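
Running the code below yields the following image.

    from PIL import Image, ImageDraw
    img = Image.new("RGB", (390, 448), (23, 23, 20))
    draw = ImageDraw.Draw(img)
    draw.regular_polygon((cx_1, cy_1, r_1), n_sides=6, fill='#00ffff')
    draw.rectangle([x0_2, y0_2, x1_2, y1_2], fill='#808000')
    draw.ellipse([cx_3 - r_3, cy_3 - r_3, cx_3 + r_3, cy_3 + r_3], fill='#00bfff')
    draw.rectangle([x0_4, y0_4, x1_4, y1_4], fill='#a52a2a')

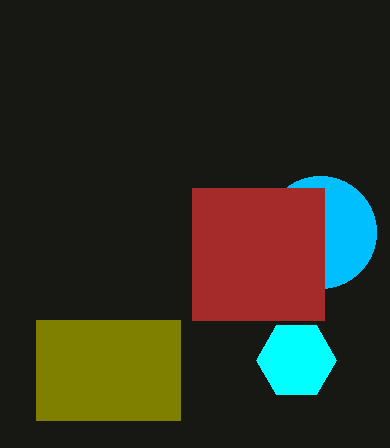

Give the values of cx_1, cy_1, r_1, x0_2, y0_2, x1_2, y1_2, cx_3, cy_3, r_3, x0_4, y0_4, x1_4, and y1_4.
cx_1 = 296, cy_1 = 360, r_1 = 40, x0_2 = 36, y0_2 = 320, x1_2 = 180, y1_2 = 420, cx_3 = 320, cy_3 = 232, r_3 = 56, x0_4 = 192, y0_4 = 188, x1_4 = 324, y1_4 = 320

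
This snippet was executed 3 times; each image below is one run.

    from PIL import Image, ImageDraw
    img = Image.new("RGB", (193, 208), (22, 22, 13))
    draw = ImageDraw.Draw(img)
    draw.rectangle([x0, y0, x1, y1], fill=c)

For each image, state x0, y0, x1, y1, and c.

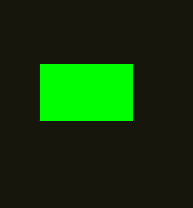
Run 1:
x0 = 40, y0 = 64, x1 = 132, y1 = 120, c = 'lime'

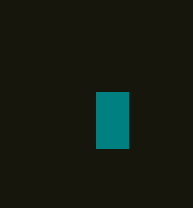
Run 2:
x0 = 96
y0 = 92
x1 = 128
y1 = 148
c = 'teal'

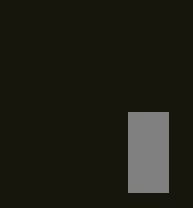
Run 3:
x0 = 128, y0 = 112, x1 = 168, y1 = 192, c = 'gray'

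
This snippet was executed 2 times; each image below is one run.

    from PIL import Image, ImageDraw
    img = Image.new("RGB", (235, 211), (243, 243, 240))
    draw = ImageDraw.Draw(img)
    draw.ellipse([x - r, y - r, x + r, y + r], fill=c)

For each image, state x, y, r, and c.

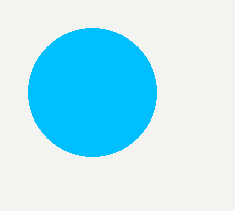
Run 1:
x = 92; y = 92; r = 64; c = 'deepskyblue'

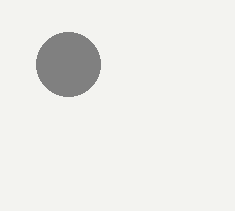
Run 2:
x = 68, y = 64, r = 32, c = 'gray'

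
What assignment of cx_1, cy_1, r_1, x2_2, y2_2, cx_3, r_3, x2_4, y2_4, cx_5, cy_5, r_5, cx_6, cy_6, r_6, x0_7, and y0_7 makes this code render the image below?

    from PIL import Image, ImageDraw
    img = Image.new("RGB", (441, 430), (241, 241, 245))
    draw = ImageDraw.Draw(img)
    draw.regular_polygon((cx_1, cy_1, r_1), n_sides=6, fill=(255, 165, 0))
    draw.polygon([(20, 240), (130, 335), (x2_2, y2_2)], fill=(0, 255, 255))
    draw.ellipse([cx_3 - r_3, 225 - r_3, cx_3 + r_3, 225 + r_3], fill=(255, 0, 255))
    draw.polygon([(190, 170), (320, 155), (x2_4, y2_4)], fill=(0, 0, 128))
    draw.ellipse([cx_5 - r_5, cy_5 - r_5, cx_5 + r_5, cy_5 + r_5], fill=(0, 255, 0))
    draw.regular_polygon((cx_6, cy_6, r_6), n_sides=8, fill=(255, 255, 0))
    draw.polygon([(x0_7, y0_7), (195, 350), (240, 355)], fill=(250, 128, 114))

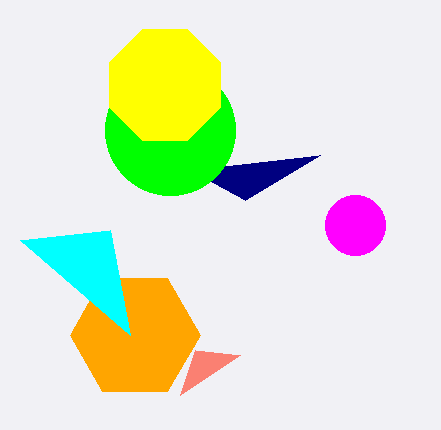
cx_1 = 135
cy_1 = 335
r_1 = 65
x2_2 = 110
y2_2 = 230
cx_3 = 355
r_3 = 30
x2_4 = 245
y2_4 = 200
cx_5 = 170
cy_5 = 130
r_5 = 65
cx_6 = 165
cy_6 = 85
r_6 = 60
x0_7 = 180
y0_7 = 395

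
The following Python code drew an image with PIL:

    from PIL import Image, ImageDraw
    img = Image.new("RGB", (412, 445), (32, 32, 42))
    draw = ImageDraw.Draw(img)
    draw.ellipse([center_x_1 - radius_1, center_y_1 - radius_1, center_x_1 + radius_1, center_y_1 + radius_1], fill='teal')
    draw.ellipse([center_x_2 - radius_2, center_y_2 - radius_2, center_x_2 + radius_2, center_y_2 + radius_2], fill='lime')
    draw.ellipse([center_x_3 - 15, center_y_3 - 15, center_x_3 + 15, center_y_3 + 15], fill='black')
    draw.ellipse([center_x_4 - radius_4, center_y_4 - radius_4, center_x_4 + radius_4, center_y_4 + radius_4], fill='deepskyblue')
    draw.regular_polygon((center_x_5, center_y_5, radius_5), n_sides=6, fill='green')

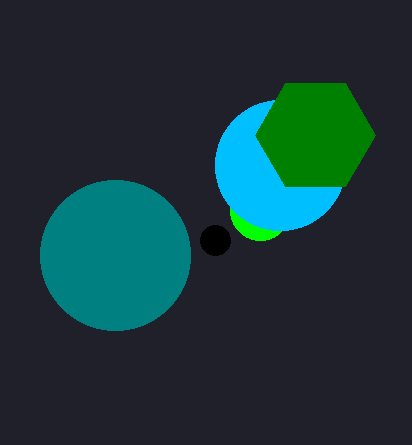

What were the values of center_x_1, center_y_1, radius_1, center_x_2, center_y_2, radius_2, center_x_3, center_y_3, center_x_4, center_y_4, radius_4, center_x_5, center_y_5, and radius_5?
center_x_1 = 115; center_y_1 = 255; radius_1 = 75; center_x_2 = 260; center_y_2 = 210; radius_2 = 30; center_x_3 = 215; center_y_3 = 240; center_x_4 = 280; center_y_4 = 165; radius_4 = 65; center_x_5 = 315; center_y_5 = 135; radius_5 = 60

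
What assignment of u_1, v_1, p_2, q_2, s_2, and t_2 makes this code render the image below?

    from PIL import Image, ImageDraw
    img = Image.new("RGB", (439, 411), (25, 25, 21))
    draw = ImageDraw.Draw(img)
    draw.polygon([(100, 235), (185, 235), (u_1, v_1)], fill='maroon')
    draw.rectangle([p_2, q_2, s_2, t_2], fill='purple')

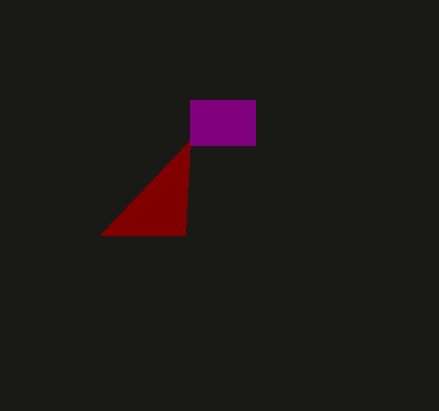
u_1 = 190; v_1 = 140; p_2 = 190; q_2 = 100; s_2 = 255; t_2 = 145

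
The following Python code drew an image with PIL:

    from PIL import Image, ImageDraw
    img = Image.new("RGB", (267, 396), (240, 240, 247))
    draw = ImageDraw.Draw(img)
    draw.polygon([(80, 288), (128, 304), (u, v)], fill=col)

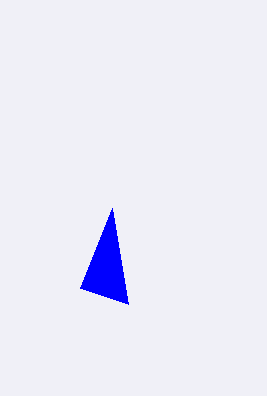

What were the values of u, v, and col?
u = 112
v = 208
col = 'blue'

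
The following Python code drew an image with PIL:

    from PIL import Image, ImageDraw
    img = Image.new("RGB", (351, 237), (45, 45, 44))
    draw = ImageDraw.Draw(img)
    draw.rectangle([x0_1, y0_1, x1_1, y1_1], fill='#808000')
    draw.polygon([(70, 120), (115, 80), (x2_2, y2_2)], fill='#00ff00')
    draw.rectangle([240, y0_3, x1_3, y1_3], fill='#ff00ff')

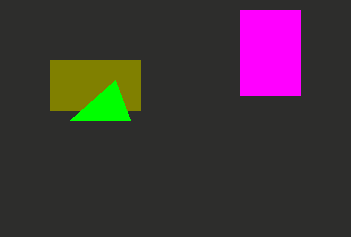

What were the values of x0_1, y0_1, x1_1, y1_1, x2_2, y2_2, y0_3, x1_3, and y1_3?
x0_1 = 50; y0_1 = 60; x1_1 = 140; y1_1 = 110; x2_2 = 130; y2_2 = 120; y0_3 = 10; x1_3 = 300; y1_3 = 95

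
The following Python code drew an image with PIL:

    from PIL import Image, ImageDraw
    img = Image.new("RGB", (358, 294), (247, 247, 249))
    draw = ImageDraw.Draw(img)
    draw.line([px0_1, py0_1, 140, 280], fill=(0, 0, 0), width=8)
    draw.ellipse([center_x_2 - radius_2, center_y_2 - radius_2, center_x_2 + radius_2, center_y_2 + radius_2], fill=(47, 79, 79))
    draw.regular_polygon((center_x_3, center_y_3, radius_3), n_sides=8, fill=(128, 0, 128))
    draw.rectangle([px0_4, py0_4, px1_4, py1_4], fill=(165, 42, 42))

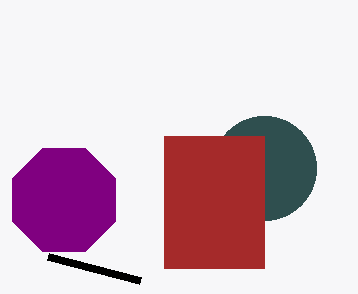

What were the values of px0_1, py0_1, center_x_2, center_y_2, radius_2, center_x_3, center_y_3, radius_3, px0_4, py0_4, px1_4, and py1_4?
px0_1 = 48
py0_1 = 256
center_x_2 = 264
center_y_2 = 168
radius_2 = 52
center_x_3 = 64
center_y_3 = 200
radius_3 = 56
px0_4 = 164
py0_4 = 136
px1_4 = 264
py1_4 = 268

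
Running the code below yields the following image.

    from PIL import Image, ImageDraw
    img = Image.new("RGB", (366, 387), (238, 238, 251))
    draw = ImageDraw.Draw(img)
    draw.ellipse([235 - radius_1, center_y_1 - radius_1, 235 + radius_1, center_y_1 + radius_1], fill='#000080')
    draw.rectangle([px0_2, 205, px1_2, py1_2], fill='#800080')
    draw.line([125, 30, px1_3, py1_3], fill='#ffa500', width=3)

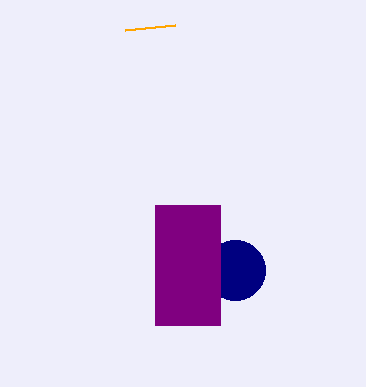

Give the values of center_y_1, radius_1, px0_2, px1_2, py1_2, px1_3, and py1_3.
center_y_1 = 270, radius_1 = 30, px0_2 = 155, px1_2 = 220, py1_2 = 325, px1_3 = 175, py1_3 = 25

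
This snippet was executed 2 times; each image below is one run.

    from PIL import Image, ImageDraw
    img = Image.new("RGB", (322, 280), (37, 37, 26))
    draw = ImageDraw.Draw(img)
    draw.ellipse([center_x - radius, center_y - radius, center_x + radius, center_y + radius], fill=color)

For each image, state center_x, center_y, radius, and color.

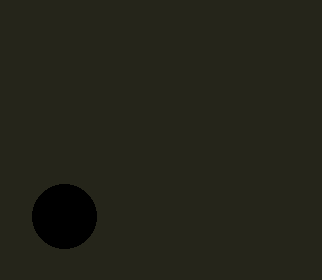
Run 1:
center_x = 64; center_y = 216; radius = 32; color = 'black'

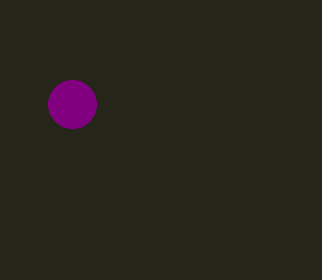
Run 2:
center_x = 72; center_y = 104; radius = 24; color = 'purple'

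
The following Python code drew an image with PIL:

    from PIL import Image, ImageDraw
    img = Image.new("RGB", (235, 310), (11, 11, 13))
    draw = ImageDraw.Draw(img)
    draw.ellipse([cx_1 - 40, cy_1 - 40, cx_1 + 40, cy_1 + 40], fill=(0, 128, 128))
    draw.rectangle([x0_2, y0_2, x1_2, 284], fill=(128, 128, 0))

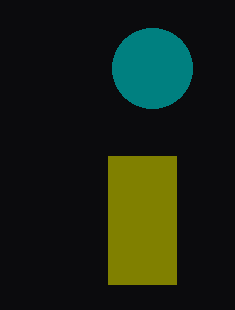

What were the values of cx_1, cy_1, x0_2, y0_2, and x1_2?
cx_1 = 152; cy_1 = 68; x0_2 = 108; y0_2 = 156; x1_2 = 176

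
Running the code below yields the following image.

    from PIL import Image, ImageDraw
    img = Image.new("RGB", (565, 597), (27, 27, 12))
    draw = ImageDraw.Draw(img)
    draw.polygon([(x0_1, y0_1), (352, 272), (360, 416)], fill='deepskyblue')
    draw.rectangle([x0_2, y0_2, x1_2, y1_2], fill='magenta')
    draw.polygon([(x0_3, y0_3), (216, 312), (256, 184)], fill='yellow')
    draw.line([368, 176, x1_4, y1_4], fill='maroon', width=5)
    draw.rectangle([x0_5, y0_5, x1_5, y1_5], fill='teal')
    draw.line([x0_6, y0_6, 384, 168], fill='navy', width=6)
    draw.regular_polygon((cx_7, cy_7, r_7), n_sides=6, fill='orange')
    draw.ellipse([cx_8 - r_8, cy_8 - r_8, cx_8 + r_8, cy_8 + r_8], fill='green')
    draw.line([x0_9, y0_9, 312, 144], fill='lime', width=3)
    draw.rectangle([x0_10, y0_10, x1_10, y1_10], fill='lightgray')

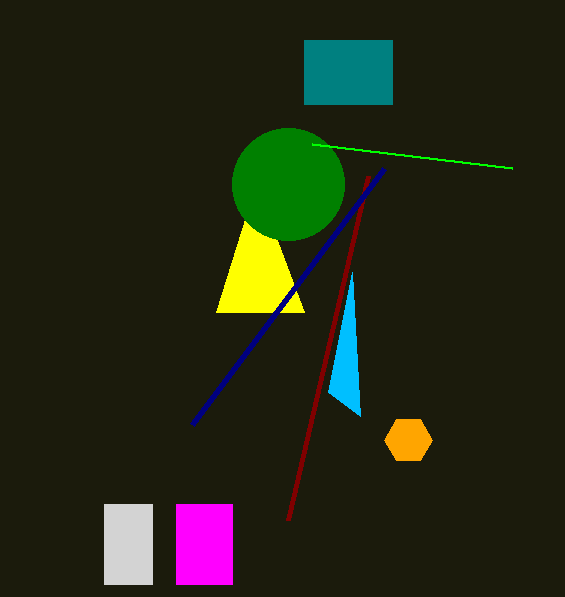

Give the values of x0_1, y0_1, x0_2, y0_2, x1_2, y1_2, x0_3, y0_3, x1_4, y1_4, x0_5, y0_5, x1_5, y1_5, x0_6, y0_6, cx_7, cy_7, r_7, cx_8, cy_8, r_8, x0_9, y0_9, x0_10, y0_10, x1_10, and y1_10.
x0_1 = 328
y0_1 = 392
x0_2 = 176
y0_2 = 504
x1_2 = 232
y1_2 = 584
x0_3 = 304
y0_3 = 312
x1_4 = 288
y1_4 = 520
x0_5 = 304
y0_5 = 40
x1_5 = 392
y1_5 = 104
x0_6 = 192
y0_6 = 424
cx_7 = 408
cy_7 = 440
r_7 = 24
cx_8 = 288
cy_8 = 184
r_8 = 56
x0_9 = 512
y0_9 = 168
x0_10 = 104
y0_10 = 504
x1_10 = 152
y1_10 = 584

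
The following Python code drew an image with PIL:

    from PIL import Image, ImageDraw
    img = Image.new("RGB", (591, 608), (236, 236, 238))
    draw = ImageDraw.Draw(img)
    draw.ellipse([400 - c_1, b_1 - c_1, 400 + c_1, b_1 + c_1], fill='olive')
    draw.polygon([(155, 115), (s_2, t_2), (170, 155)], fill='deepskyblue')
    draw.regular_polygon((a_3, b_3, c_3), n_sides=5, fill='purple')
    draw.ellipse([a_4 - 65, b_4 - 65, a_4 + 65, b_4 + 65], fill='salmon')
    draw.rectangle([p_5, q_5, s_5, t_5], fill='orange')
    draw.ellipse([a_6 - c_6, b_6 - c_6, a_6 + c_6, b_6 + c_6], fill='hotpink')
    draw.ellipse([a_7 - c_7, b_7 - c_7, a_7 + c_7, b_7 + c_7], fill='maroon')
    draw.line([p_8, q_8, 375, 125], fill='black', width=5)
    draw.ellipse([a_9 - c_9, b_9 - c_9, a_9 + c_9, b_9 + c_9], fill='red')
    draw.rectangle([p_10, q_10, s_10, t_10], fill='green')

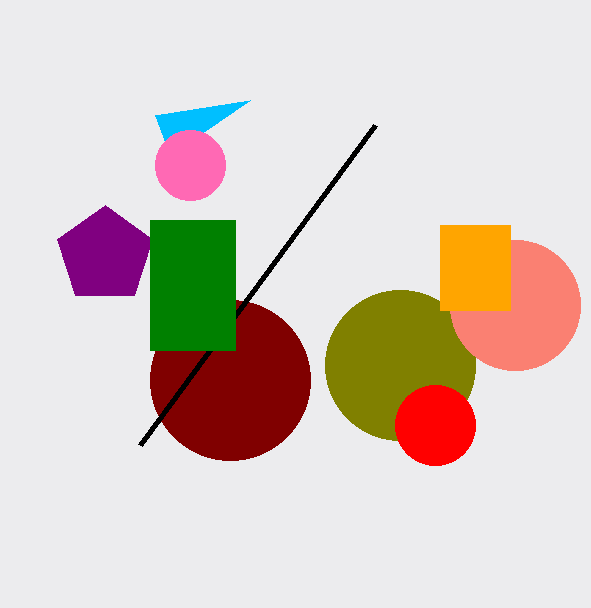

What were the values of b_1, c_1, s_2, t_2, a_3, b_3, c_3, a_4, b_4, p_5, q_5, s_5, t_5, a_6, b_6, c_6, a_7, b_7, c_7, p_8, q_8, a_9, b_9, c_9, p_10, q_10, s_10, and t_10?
b_1 = 365; c_1 = 75; s_2 = 250; t_2 = 100; a_3 = 105; b_3 = 255; c_3 = 50; a_4 = 515; b_4 = 305; p_5 = 440; q_5 = 225; s_5 = 510; t_5 = 310; a_6 = 190; b_6 = 165; c_6 = 35; a_7 = 230; b_7 = 380; c_7 = 80; p_8 = 140; q_8 = 445; a_9 = 435; b_9 = 425; c_9 = 40; p_10 = 150; q_10 = 220; s_10 = 235; t_10 = 350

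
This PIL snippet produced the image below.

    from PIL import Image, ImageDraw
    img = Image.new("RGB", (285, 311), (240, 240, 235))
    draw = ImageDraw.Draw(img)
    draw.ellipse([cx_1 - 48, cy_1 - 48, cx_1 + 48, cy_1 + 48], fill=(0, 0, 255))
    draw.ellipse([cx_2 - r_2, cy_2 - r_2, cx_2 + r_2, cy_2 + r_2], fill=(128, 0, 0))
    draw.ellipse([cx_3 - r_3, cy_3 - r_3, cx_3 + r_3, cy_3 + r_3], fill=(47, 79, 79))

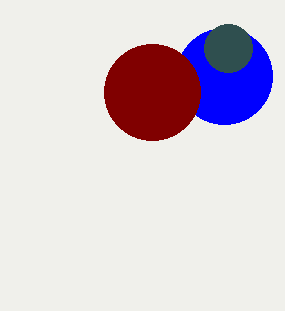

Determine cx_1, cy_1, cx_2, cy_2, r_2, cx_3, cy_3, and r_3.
cx_1 = 224
cy_1 = 76
cx_2 = 152
cy_2 = 92
r_2 = 48
cx_3 = 228
cy_3 = 48
r_3 = 24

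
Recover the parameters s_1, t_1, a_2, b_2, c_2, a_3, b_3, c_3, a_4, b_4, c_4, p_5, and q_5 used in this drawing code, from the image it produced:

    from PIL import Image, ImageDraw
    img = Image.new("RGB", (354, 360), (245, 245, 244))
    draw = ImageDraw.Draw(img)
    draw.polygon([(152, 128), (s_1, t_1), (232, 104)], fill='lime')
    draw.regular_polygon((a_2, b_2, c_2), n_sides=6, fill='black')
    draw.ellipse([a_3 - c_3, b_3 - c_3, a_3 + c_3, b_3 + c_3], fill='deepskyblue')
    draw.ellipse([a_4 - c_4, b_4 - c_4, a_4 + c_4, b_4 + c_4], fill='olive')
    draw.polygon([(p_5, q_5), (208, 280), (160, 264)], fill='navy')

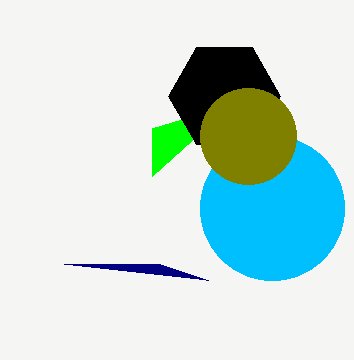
s_1 = 152
t_1 = 176
a_2 = 224
b_2 = 96
c_2 = 56
a_3 = 272
b_3 = 208
c_3 = 72
a_4 = 248
b_4 = 136
c_4 = 48
p_5 = 64
q_5 = 264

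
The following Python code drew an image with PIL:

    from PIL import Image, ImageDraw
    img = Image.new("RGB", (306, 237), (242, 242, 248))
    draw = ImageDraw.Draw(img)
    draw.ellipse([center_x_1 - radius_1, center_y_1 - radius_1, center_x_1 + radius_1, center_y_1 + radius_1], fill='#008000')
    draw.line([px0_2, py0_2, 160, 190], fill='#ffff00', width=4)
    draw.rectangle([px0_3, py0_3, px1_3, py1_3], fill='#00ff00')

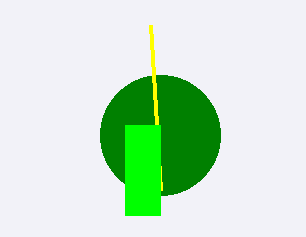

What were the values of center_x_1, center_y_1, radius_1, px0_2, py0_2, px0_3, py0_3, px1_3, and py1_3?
center_x_1 = 160; center_y_1 = 135; radius_1 = 60; px0_2 = 150; py0_2 = 25; px0_3 = 125; py0_3 = 125; px1_3 = 160; py1_3 = 215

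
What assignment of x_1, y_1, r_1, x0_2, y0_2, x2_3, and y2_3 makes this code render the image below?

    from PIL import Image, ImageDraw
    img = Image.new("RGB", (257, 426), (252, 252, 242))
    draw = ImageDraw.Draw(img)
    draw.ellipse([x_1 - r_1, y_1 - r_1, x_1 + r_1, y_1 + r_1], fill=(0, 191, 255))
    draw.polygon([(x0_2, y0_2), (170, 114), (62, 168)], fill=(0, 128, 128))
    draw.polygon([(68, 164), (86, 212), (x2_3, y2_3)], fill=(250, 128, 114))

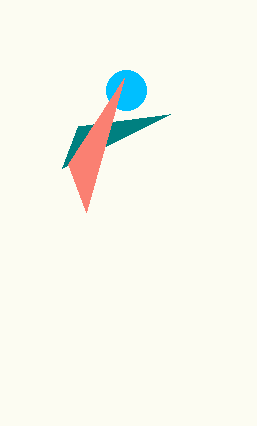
x_1 = 126
y_1 = 90
r_1 = 20
x0_2 = 78
y0_2 = 126
x2_3 = 124
y2_3 = 78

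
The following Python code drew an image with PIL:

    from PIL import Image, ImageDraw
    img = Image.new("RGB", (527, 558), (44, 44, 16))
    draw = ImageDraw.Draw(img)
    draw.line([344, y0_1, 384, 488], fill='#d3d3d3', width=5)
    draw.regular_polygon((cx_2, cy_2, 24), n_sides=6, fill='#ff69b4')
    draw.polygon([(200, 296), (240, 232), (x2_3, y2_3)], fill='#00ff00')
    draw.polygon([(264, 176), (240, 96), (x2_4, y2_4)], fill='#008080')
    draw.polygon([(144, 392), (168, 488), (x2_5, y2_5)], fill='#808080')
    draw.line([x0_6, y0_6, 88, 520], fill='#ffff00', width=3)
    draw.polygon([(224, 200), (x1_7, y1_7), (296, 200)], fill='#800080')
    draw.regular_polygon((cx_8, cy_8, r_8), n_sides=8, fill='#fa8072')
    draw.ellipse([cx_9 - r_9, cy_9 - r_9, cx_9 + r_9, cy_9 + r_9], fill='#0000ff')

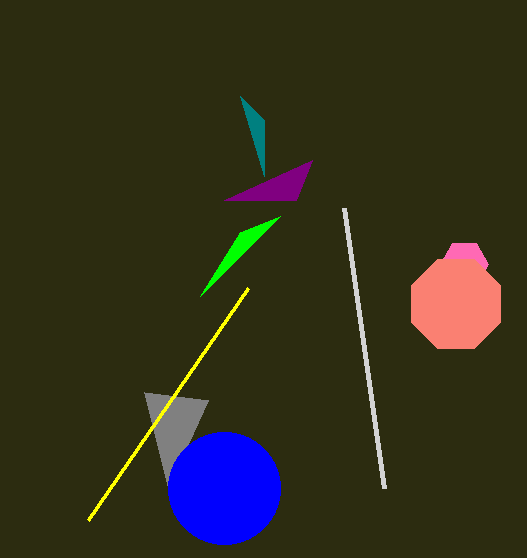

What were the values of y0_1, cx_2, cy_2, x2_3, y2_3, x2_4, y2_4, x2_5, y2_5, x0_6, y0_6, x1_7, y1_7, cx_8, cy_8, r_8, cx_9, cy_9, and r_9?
y0_1 = 208; cx_2 = 464; cy_2 = 264; x2_3 = 280; y2_3 = 216; x2_4 = 264; y2_4 = 120; x2_5 = 208; y2_5 = 400; x0_6 = 248; y0_6 = 288; x1_7 = 312; y1_7 = 160; cx_8 = 456; cy_8 = 304; r_8 = 48; cx_9 = 224; cy_9 = 488; r_9 = 56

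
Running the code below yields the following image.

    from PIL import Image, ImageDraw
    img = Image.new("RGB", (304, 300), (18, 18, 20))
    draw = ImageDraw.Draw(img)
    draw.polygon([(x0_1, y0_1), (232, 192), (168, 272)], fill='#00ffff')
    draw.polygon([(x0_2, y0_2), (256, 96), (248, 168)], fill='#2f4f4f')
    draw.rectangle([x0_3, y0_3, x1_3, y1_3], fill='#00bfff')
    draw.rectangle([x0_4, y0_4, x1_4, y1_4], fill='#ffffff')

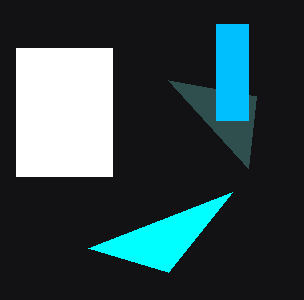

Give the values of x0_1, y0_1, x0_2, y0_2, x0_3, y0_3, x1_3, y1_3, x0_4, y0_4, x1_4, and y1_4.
x0_1 = 88, y0_1 = 248, x0_2 = 168, y0_2 = 80, x0_3 = 216, y0_3 = 24, x1_3 = 248, y1_3 = 120, x0_4 = 16, y0_4 = 48, x1_4 = 112, y1_4 = 176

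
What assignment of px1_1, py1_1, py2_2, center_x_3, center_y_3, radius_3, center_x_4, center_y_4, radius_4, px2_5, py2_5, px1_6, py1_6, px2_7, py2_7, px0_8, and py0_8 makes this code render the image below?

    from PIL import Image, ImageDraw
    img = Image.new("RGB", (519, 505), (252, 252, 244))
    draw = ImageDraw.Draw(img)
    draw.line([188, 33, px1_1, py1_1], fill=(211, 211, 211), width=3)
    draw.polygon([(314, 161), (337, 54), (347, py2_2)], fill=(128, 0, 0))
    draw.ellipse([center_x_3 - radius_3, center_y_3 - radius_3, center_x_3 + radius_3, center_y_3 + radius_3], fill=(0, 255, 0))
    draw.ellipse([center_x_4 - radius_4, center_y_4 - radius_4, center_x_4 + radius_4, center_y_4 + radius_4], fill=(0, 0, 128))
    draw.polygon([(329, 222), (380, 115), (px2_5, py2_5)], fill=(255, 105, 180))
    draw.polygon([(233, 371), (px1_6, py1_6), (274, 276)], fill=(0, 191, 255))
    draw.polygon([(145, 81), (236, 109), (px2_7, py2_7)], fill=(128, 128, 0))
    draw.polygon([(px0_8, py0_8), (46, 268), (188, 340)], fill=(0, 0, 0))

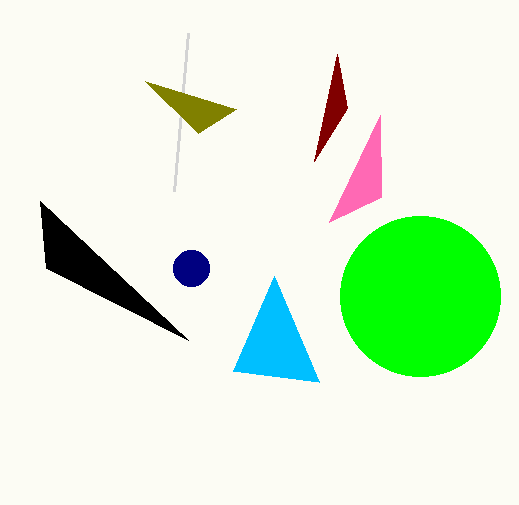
px1_1 = 174
py1_1 = 191
py2_2 = 108
center_x_3 = 420
center_y_3 = 296
radius_3 = 80
center_x_4 = 191
center_y_4 = 268
radius_4 = 18
px2_5 = 381
py2_5 = 197
px1_6 = 319
py1_6 = 382
px2_7 = 198
py2_7 = 133
px0_8 = 40
py0_8 = 201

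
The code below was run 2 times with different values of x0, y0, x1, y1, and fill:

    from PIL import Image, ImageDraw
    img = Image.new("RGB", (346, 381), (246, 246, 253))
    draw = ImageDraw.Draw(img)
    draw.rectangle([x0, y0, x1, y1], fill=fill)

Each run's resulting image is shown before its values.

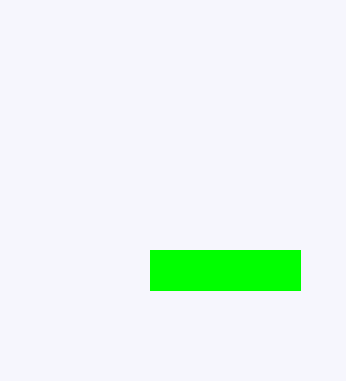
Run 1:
x0 = 150; y0 = 250; x1 = 300; y1 = 290; fill = 'lime'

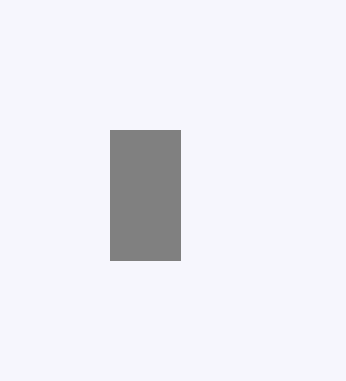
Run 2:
x0 = 110
y0 = 130
x1 = 180
y1 = 260
fill = 'gray'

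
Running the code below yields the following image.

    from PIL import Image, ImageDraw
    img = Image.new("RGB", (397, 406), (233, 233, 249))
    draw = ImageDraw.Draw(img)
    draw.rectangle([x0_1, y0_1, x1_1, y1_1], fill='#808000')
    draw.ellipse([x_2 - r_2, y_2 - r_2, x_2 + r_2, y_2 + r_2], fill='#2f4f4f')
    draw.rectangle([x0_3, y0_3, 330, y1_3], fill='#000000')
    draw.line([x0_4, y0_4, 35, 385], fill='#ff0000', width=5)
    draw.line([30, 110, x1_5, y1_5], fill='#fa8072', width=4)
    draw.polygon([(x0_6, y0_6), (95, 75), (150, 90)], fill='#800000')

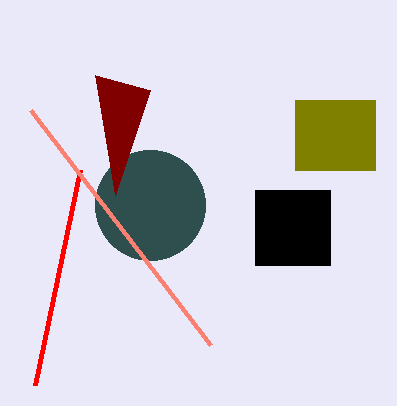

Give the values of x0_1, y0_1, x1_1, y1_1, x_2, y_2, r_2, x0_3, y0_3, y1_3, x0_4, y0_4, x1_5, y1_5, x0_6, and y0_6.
x0_1 = 295, y0_1 = 100, x1_1 = 375, y1_1 = 170, x_2 = 150, y_2 = 205, r_2 = 55, x0_3 = 255, y0_3 = 190, y1_3 = 265, x0_4 = 80, y0_4 = 170, x1_5 = 210, y1_5 = 345, x0_6 = 115, y0_6 = 195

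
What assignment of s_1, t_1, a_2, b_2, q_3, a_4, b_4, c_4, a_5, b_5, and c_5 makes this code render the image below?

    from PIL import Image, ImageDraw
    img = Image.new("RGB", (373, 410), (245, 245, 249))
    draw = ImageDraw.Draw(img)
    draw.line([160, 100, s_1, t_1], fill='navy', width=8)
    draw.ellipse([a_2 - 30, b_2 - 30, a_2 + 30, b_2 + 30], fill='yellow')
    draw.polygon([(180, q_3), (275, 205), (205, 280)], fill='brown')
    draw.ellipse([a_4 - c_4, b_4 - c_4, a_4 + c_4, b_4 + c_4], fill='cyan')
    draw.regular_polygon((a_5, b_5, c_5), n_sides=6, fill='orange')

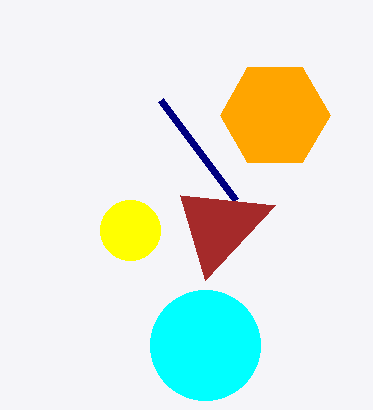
s_1 = 235; t_1 = 200; a_2 = 130; b_2 = 230; q_3 = 195; a_4 = 205; b_4 = 345; c_4 = 55; a_5 = 275; b_5 = 115; c_5 = 55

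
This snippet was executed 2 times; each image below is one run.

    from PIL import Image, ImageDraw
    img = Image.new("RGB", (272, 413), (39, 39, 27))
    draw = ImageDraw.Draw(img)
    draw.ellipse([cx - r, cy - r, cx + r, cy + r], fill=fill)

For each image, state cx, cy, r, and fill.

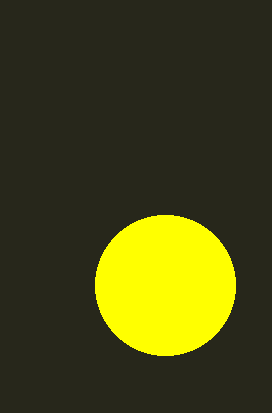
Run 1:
cx = 165, cy = 285, r = 70, fill = 'yellow'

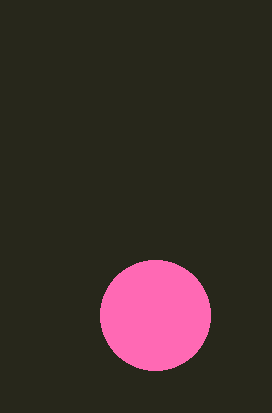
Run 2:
cx = 155, cy = 315, r = 55, fill = 'hotpink'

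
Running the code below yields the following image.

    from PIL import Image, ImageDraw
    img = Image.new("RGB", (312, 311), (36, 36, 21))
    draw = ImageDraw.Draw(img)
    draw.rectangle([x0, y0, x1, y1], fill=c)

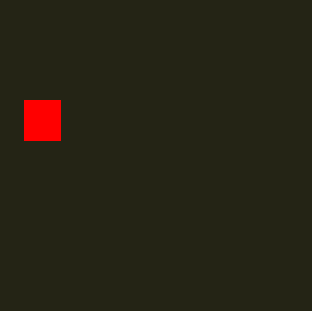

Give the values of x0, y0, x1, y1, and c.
x0 = 24, y0 = 100, x1 = 60, y1 = 140, c = 'red'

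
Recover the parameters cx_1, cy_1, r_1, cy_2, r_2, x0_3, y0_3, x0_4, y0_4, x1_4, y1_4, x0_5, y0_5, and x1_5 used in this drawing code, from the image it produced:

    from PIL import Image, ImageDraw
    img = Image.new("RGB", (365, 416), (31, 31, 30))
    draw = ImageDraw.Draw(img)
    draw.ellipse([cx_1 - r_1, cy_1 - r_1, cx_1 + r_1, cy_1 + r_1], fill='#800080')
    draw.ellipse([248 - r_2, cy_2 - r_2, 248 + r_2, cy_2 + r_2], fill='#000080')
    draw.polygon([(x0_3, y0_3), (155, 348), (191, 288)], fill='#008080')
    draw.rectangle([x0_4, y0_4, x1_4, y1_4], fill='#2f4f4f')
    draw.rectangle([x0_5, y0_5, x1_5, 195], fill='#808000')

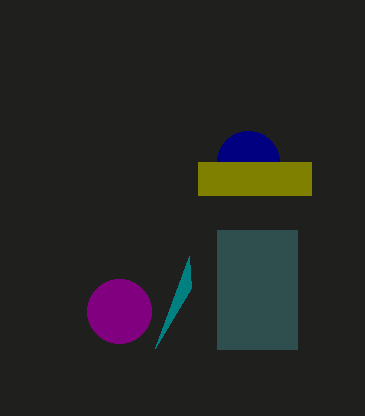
cx_1 = 119
cy_1 = 311
r_1 = 32
cy_2 = 162
r_2 = 31
x0_3 = 189
y0_3 = 256
x0_4 = 217
y0_4 = 230
x1_4 = 297
y1_4 = 349
x0_5 = 198
y0_5 = 162
x1_5 = 311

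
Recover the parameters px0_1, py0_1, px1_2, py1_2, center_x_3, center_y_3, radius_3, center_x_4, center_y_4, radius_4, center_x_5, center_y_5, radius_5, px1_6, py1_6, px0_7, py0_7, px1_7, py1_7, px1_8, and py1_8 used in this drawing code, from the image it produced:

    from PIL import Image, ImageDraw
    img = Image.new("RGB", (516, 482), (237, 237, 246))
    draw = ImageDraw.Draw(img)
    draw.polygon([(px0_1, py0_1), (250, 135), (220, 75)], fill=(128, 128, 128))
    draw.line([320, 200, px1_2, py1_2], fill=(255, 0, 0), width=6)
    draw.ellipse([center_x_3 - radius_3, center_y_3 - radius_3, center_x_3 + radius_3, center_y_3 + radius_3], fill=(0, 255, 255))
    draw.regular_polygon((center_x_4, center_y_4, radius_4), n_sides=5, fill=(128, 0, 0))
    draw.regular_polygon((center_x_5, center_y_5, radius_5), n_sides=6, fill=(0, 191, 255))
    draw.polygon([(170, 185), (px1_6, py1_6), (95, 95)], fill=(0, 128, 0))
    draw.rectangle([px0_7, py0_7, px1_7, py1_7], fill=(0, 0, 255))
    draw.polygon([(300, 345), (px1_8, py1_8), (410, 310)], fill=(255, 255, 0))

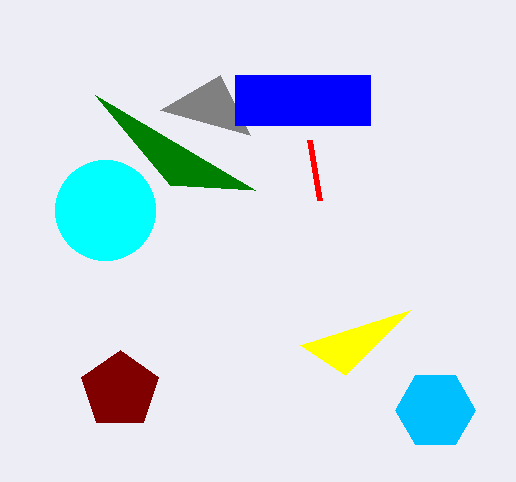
px0_1 = 160; py0_1 = 110; px1_2 = 310; py1_2 = 140; center_x_3 = 105; center_y_3 = 210; radius_3 = 50; center_x_4 = 120; center_y_4 = 390; radius_4 = 40; center_x_5 = 435; center_y_5 = 410; radius_5 = 40; px1_6 = 255; py1_6 = 190; px0_7 = 235; py0_7 = 75; px1_7 = 370; py1_7 = 125; px1_8 = 345; py1_8 = 375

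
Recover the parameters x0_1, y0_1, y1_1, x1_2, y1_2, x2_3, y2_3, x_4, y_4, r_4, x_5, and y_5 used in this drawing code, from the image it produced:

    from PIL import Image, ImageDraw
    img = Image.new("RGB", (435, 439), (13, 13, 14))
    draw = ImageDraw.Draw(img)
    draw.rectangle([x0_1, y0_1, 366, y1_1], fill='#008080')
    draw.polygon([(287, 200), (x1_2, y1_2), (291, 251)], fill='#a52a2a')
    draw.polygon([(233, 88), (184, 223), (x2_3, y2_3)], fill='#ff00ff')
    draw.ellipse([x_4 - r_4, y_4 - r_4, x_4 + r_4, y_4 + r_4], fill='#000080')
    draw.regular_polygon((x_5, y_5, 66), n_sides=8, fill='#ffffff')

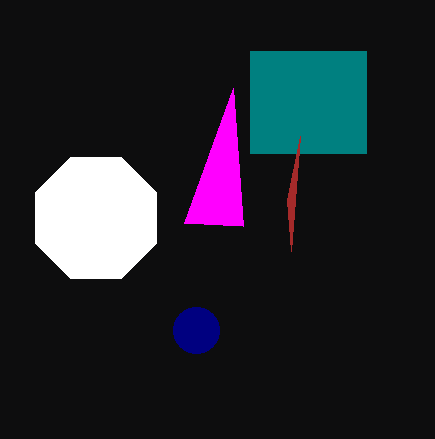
x0_1 = 250
y0_1 = 51
y1_1 = 153
x1_2 = 300
y1_2 = 136
x2_3 = 243
y2_3 = 226
x_4 = 196
y_4 = 330
r_4 = 23
x_5 = 96
y_5 = 218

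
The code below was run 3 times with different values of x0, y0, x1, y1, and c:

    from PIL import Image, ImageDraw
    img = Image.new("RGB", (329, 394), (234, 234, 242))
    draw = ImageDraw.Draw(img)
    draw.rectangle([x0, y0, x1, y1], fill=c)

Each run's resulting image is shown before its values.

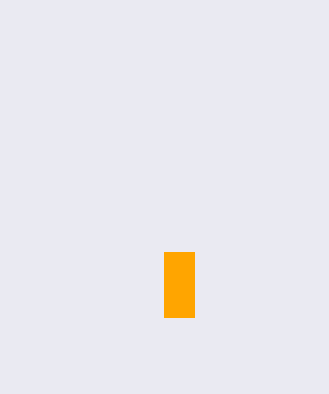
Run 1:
x0 = 164
y0 = 252
x1 = 194
y1 = 317
c = 'orange'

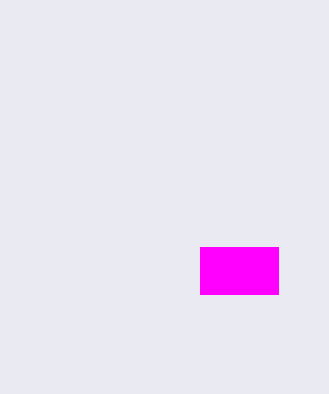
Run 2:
x0 = 200, y0 = 247, x1 = 278, y1 = 294, c = 'magenta'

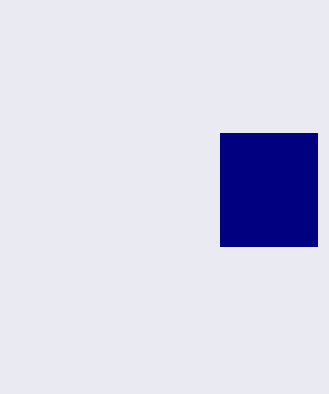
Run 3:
x0 = 220
y0 = 133
x1 = 317
y1 = 246
c = 'navy'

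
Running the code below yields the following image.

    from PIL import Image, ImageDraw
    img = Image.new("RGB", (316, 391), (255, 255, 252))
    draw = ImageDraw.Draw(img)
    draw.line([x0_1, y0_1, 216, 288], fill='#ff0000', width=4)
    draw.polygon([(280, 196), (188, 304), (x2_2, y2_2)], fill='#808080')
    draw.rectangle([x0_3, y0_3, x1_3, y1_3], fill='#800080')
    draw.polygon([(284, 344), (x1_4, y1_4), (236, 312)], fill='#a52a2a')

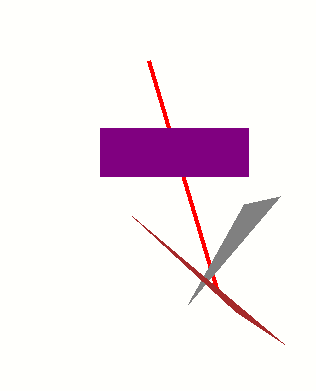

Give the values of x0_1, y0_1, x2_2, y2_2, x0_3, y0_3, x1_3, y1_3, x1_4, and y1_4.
x0_1 = 148
y0_1 = 60
x2_2 = 244
y2_2 = 204
x0_3 = 100
y0_3 = 128
x1_3 = 248
y1_3 = 176
x1_4 = 132
y1_4 = 216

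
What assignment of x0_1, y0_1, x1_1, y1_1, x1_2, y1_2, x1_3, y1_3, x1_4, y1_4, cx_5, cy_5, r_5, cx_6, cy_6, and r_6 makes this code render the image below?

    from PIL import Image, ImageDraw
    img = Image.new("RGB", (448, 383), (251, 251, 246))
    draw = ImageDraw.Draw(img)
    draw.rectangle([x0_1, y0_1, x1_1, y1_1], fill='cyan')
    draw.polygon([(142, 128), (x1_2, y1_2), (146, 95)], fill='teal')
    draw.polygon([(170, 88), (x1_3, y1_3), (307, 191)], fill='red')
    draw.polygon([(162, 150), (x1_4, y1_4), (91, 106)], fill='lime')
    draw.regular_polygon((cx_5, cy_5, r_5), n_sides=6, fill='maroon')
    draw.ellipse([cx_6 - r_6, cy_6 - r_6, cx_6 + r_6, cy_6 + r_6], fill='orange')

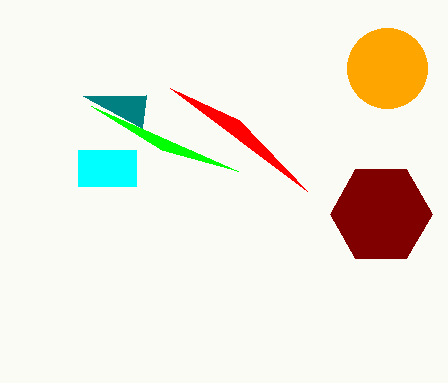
x0_1 = 78, y0_1 = 150, x1_1 = 136, y1_1 = 186, x1_2 = 83, y1_2 = 96, x1_3 = 239, y1_3 = 120, x1_4 = 238, y1_4 = 171, cx_5 = 381, cy_5 = 214, r_5 = 51, cx_6 = 387, cy_6 = 68, r_6 = 40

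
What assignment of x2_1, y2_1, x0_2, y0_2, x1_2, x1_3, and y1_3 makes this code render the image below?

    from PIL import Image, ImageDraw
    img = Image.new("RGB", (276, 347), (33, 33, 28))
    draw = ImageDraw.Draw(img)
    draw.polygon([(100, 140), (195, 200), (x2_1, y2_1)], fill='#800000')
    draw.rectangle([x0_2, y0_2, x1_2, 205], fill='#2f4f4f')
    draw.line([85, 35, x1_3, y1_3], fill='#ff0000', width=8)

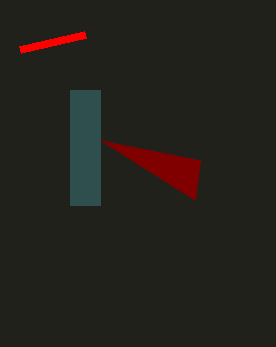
x2_1 = 200, y2_1 = 160, x0_2 = 70, y0_2 = 90, x1_2 = 100, x1_3 = 20, y1_3 = 50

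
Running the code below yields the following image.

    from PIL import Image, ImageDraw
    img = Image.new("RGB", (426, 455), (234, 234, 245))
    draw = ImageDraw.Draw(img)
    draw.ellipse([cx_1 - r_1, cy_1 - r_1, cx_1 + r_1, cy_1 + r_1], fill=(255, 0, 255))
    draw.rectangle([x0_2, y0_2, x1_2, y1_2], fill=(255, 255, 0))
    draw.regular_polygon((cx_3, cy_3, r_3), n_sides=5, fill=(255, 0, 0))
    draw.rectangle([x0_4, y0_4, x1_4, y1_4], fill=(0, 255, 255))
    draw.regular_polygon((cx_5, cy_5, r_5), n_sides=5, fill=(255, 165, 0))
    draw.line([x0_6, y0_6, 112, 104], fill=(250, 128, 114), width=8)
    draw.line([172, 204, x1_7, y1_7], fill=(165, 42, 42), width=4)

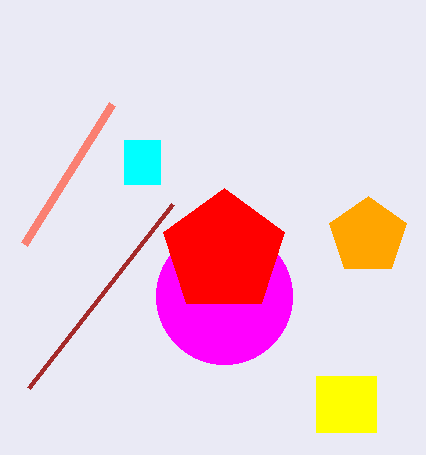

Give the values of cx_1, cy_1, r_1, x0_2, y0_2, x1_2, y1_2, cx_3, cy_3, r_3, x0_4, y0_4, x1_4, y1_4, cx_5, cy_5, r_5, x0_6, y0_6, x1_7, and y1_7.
cx_1 = 224
cy_1 = 296
r_1 = 68
x0_2 = 316
y0_2 = 376
x1_2 = 376
y1_2 = 432
cx_3 = 224
cy_3 = 252
r_3 = 64
x0_4 = 124
y0_4 = 140
x1_4 = 160
y1_4 = 184
cx_5 = 368
cy_5 = 236
r_5 = 40
x0_6 = 24
y0_6 = 244
x1_7 = 28
y1_7 = 388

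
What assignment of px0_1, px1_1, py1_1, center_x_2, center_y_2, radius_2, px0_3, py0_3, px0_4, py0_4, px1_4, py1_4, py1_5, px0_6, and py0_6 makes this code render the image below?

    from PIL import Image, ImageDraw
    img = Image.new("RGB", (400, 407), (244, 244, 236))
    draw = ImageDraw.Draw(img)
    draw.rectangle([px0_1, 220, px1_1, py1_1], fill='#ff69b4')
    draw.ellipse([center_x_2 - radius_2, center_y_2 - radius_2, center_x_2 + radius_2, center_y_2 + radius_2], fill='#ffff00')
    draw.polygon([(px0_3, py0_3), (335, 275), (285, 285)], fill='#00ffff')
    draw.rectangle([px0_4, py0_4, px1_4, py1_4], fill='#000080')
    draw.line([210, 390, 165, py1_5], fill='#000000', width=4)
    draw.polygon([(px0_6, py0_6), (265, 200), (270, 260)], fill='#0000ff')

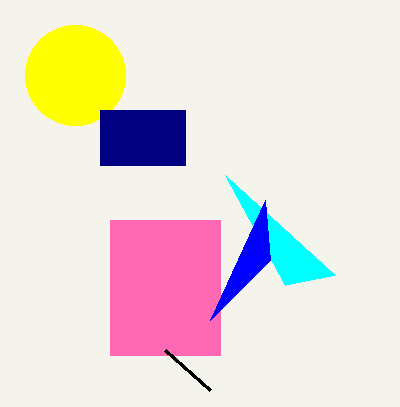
px0_1 = 110; px1_1 = 220; py1_1 = 355; center_x_2 = 75; center_y_2 = 75; radius_2 = 50; px0_3 = 225; py0_3 = 175; px0_4 = 100; py0_4 = 110; px1_4 = 185; py1_4 = 165; py1_5 = 350; px0_6 = 210; py0_6 = 320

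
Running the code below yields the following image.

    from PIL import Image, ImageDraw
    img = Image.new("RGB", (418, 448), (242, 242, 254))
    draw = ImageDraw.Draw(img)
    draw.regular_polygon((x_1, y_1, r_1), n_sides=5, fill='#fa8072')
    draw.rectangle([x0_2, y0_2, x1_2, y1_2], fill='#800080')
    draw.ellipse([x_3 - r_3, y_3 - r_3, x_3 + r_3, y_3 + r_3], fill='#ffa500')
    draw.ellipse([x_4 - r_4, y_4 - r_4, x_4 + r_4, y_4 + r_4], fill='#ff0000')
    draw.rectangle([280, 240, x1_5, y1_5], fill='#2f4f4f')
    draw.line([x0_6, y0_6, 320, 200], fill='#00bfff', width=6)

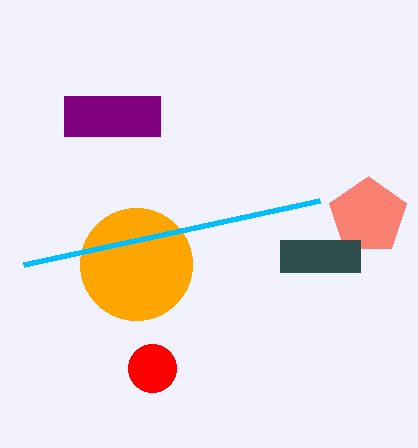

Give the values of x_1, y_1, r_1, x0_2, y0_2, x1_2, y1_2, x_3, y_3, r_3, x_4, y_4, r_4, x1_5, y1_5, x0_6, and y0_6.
x_1 = 368, y_1 = 216, r_1 = 40, x0_2 = 64, y0_2 = 96, x1_2 = 160, y1_2 = 136, x_3 = 136, y_3 = 264, r_3 = 56, x_4 = 152, y_4 = 368, r_4 = 24, x1_5 = 360, y1_5 = 272, x0_6 = 24, y0_6 = 264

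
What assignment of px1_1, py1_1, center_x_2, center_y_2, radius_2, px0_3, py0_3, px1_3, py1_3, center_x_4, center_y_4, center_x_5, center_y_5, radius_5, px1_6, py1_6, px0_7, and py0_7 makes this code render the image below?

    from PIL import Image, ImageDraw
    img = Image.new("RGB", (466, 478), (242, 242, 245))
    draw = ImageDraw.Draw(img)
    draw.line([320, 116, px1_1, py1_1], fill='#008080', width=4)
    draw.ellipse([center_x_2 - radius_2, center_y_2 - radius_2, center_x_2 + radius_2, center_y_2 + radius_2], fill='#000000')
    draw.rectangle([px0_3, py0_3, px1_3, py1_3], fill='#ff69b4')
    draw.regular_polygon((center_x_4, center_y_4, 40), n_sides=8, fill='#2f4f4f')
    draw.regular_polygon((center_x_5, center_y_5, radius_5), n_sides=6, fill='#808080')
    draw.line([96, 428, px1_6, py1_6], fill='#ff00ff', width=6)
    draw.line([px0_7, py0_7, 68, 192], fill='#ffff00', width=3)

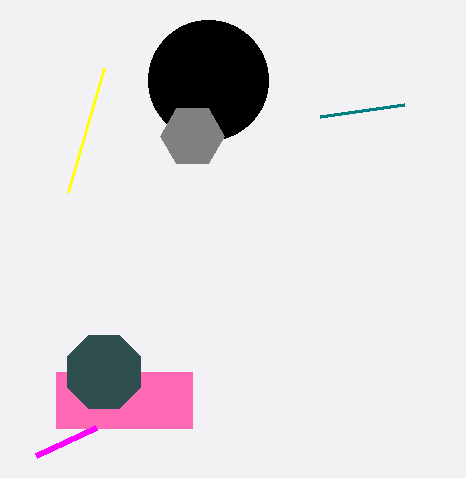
px1_1 = 404
py1_1 = 104
center_x_2 = 208
center_y_2 = 80
radius_2 = 60
px0_3 = 56
py0_3 = 372
px1_3 = 192
py1_3 = 428
center_x_4 = 104
center_y_4 = 372
center_x_5 = 192
center_y_5 = 136
radius_5 = 32
px1_6 = 36
py1_6 = 456
px0_7 = 104
py0_7 = 68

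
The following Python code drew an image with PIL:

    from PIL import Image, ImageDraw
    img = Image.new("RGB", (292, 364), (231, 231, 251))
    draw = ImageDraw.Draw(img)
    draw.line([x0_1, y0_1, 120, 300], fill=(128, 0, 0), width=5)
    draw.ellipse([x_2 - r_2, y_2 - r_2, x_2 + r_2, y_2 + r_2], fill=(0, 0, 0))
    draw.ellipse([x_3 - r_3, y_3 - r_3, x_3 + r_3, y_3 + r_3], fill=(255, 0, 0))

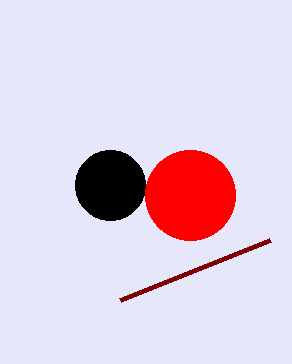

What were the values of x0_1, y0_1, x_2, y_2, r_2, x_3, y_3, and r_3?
x0_1 = 270, y0_1 = 240, x_2 = 110, y_2 = 185, r_2 = 35, x_3 = 190, y_3 = 195, r_3 = 45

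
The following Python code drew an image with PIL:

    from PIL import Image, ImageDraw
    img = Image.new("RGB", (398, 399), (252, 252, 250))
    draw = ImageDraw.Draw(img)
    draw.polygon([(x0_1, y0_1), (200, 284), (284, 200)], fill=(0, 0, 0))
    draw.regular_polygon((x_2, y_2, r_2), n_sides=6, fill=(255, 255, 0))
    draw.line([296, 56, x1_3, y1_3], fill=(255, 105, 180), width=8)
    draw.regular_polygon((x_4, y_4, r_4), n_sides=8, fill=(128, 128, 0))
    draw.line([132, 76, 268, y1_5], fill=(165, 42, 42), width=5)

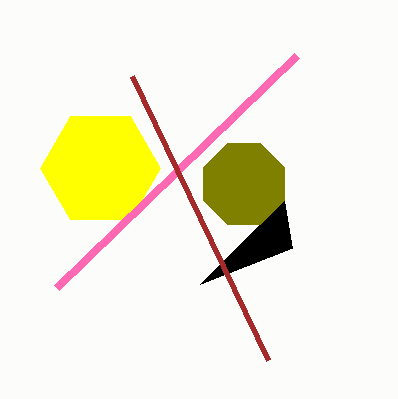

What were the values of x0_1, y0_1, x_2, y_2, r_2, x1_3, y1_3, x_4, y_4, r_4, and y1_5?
x0_1 = 292; y0_1 = 248; x_2 = 100; y_2 = 168; r_2 = 60; x1_3 = 56; y1_3 = 288; x_4 = 244; y_4 = 184; r_4 = 44; y1_5 = 360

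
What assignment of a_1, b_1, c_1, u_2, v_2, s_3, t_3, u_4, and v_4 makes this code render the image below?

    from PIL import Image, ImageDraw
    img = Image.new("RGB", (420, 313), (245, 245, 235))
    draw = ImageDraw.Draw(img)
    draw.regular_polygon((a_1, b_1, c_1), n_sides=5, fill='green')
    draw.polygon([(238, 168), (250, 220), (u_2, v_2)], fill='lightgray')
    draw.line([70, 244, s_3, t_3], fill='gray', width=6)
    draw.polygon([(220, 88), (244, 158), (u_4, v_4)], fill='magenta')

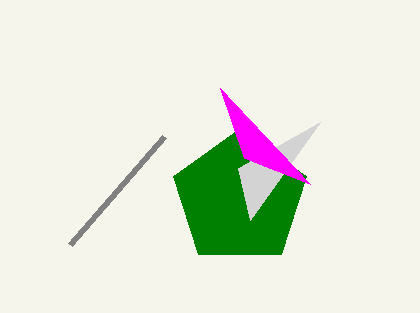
a_1 = 240
b_1 = 198
c_1 = 70
u_2 = 320
v_2 = 122
s_3 = 164
t_3 = 136
u_4 = 310
v_4 = 184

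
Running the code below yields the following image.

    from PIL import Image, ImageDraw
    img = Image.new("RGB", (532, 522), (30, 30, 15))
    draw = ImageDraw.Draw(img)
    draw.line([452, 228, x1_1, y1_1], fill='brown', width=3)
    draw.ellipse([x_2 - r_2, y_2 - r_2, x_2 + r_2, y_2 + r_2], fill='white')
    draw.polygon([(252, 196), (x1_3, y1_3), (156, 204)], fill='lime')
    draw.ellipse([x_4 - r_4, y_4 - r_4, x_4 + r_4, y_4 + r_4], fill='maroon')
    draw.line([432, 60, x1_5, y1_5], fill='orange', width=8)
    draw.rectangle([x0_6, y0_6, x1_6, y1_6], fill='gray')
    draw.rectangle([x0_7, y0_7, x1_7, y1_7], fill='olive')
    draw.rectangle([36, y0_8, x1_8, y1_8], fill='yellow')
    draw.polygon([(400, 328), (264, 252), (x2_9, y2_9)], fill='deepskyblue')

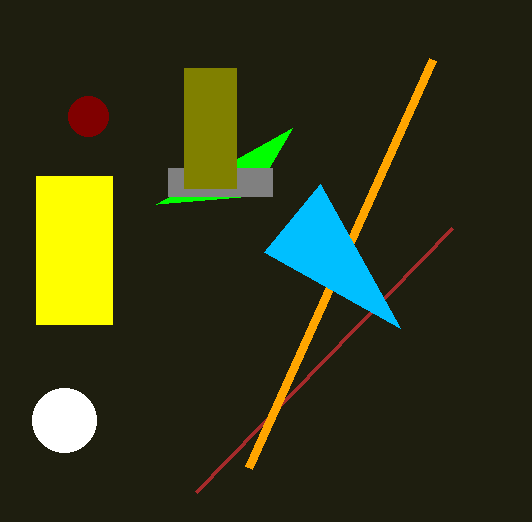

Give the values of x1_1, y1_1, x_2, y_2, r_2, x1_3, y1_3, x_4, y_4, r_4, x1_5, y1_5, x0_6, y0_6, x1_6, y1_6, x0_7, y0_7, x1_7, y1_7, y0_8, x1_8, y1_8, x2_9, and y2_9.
x1_1 = 196, y1_1 = 492, x_2 = 64, y_2 = 420, r_2 = 32, x1_3 = 292, y1_3 = 128, x_4 = 88, y_4 = 116, r_4 = 20, x1_5 = 248, y1_5 = 468, x0_6 = 168, y0_6 = 168, x1_6 = 272, y1_6 = 196, x0_7 = 184, y0_7 = 68, x1_7 = 236, y1_7 = 188, y0_8 = 176, x1_8 = 112, y1_8 = 324, x2_9 = 320, y2_9 = 184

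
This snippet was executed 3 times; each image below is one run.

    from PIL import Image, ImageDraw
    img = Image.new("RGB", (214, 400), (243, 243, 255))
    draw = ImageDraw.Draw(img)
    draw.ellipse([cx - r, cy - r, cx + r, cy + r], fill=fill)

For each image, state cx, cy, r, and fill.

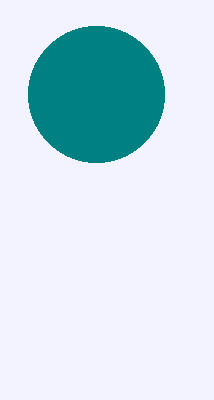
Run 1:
cx = 96; cy = 94; r = 68; fill = 'teal'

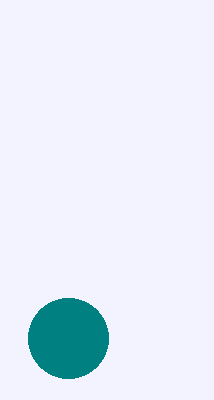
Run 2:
cx = 68, cy = 338, r = 40, fill = 'teal'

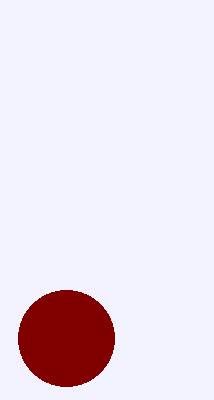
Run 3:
cx = 66
cy = 338
r = 48
fill = 'maroon'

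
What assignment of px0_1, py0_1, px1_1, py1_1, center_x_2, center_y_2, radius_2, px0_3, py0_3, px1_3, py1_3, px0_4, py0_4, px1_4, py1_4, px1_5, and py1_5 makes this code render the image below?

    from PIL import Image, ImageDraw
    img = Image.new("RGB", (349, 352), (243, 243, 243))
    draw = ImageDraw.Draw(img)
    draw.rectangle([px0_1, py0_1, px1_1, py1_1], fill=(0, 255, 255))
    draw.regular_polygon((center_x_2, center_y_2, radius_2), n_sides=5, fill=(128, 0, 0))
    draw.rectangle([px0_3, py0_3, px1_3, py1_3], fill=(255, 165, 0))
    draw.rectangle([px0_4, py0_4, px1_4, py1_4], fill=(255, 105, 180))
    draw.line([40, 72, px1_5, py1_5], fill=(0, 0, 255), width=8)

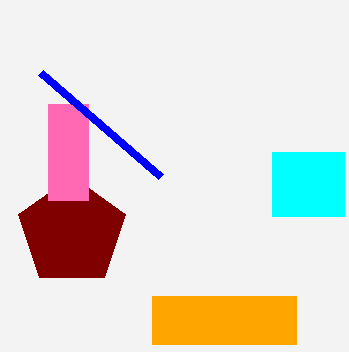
px0_1 = 272
py0_1 = 152
px1_1 = 344
py1_1 = 216
center_x_2 = 72
center_y_2 = 232
radius_2 = 56
px0_3 = 152
py0_3 = 296
px1_3 = 296
py1_3 = 344
px0_4 = 48
py0_4 = 104
px1_4 = 88
py1_4 = 200
px1_5 = 160
py1_5 = 176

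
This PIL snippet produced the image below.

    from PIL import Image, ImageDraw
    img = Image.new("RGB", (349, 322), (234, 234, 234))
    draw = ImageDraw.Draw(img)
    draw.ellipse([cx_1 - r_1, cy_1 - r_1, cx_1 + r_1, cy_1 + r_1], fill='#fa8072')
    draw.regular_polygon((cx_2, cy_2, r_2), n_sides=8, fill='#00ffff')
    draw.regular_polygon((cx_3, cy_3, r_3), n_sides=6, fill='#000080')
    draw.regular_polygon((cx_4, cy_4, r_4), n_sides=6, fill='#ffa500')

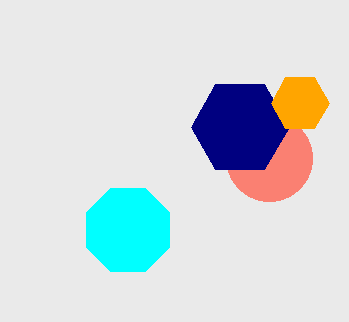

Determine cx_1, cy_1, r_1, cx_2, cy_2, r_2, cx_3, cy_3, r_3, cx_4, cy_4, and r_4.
cx_1 = 269
cy_1 = 158
r_1 = 43
cx_2 = 128
cy_2 = 230
r_2 = 45
cx_3 = 240
cy_3 = 127
r_3 = 49
cx_4 = 300
cy_4 = 103
r_4 = 29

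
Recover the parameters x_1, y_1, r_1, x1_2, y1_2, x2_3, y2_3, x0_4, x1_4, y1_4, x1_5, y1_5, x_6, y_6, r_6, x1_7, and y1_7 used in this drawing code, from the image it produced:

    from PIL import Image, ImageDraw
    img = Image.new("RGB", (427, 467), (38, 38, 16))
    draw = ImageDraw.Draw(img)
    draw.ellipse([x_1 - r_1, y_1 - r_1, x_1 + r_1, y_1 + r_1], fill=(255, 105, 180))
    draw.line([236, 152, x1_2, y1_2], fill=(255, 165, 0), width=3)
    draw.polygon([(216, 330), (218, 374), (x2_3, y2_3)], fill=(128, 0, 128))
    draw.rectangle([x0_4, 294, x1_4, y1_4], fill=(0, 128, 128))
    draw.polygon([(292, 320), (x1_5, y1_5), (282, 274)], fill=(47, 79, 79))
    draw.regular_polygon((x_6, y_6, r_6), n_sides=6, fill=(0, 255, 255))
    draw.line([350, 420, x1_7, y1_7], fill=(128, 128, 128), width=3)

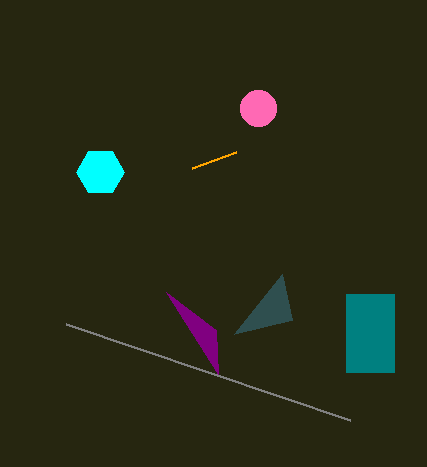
x_1 = 258, y_1 = 108, r_1 = 18, x1_2 = 192, y1_2 = 168, x2_3 = 166, y2_3 = 292, x0_4 = 346, x1_4 = 394, y1_4 = 372, x1_5 = 234, y1_5 = 334, x_6 = 100, y_6 = 172, r_6 = 24, x1_7 = 66, y1_7 = 324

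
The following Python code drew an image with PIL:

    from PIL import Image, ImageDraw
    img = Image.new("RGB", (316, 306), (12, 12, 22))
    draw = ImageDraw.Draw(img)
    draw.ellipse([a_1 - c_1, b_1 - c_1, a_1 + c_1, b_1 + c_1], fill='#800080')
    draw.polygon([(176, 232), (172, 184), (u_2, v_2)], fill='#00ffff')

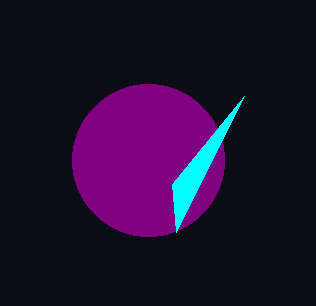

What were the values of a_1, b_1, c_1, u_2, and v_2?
a_1 = 148, b_1 = 160, c_1 = 76, u_2 = 244, v_2 = 96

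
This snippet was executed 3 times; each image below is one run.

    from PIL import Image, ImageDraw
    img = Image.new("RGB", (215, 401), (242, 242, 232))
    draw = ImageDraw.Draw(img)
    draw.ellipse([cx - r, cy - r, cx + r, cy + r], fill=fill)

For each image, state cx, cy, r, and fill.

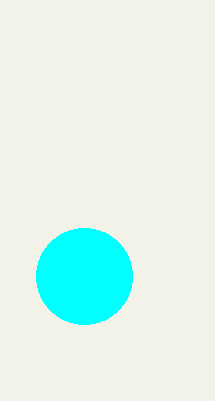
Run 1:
cx = 84; cy = 276; r = 48; fill = 'cyan'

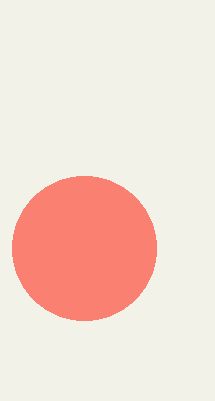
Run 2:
cx = 84; cy = 248; r = 72; fill = 'salmon'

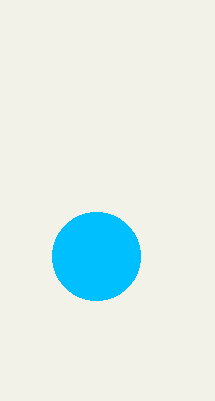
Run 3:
cx = 96; cy = 256; r = 44; fill = 'deepskyblue'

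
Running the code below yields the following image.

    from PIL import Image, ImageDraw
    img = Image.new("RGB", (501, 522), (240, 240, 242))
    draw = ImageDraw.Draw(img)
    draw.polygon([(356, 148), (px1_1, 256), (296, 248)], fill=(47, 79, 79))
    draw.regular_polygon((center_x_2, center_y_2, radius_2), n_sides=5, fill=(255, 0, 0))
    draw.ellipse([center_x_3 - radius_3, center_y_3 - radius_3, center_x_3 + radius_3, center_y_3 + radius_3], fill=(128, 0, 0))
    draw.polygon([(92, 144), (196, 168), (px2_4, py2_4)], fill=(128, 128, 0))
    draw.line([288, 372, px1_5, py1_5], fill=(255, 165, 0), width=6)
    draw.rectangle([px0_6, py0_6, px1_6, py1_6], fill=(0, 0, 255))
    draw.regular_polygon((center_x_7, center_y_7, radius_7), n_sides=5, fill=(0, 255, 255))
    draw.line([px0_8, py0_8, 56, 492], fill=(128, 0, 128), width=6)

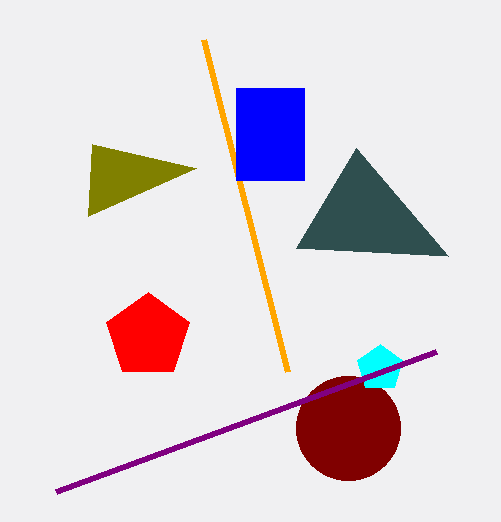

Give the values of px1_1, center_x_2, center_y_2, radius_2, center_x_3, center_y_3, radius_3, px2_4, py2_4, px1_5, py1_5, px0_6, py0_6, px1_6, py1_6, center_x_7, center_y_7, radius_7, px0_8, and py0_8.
px1_1 = 448, center_x_2 = 148, center_y_2 = 336, radius_2 = 44, center_x_3 = 348, center_y_3 = 428, radius_3 = 52, px2_4 = 88, py2_4 = 216, px1_5 = 204, py1_5 = 40, px0_6 = 236, py0_6 = 88, px1_6 = 304, py1_6 = 180, center_x_7 = 380, center_y_7 = 368, radius_7 = 24, px0_8 = 436, py0_8 = 352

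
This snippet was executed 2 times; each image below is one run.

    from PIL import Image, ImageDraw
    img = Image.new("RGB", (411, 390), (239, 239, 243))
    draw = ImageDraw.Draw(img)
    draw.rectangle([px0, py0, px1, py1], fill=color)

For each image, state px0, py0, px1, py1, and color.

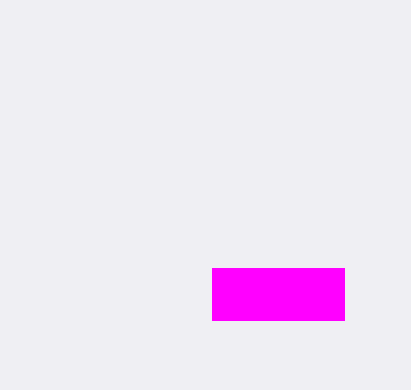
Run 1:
px0 = 212
py0 = 268
px1 = 344
py1 = 320
color = 'magenta'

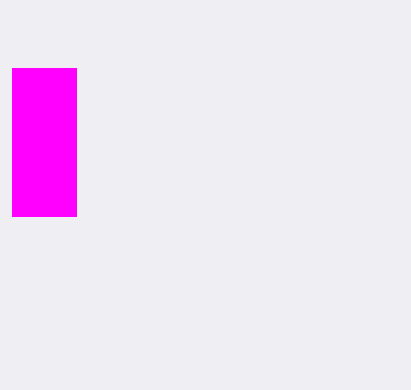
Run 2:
px0 = 12
py0 = 68
px1 = 76
py1 = 216
color = 'magenta'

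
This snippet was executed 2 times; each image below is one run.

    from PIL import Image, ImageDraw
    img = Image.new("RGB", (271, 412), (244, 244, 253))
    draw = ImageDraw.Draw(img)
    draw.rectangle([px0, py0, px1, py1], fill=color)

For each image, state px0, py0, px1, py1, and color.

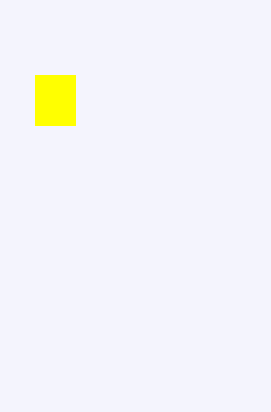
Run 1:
px0 = 35, py0 = 75, px1 = 75, py1 = 125, color = 'yellow'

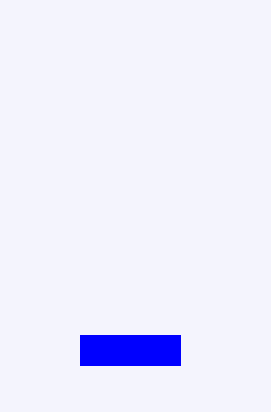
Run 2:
px0 = 80; py0 = 335; px1 = 180; py1 = 365; color = 'blue'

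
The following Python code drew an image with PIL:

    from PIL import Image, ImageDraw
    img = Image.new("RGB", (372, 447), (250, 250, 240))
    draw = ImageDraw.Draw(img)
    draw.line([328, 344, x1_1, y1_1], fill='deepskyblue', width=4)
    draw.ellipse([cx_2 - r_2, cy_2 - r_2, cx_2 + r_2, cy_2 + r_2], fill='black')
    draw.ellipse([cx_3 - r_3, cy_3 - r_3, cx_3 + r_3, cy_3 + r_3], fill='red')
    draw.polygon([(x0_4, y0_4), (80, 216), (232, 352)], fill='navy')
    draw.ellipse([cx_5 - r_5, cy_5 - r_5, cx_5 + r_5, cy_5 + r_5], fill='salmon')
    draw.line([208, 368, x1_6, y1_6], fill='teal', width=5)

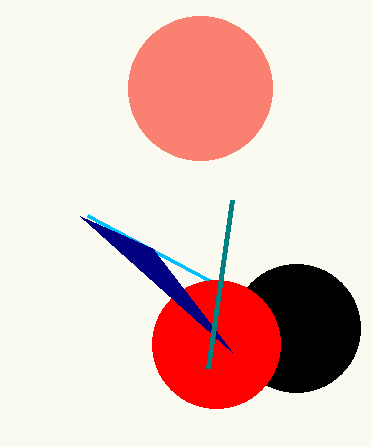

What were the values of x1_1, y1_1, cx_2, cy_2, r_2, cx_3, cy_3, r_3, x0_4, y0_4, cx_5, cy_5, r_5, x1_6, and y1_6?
x1_1 = 88, y1_1 = 216, cx_2 = 296, cy_2 = 328, r_2 = 64, cx_3 = 216, cy_3 = 344, r_3 = 64, x0_4 = 152, y0_4 = 248, cx_5 = 200, cy_5 = 88, r_5 = 72, x1_6 = 232, y1_6 = 200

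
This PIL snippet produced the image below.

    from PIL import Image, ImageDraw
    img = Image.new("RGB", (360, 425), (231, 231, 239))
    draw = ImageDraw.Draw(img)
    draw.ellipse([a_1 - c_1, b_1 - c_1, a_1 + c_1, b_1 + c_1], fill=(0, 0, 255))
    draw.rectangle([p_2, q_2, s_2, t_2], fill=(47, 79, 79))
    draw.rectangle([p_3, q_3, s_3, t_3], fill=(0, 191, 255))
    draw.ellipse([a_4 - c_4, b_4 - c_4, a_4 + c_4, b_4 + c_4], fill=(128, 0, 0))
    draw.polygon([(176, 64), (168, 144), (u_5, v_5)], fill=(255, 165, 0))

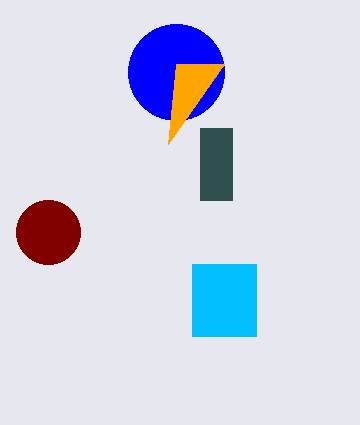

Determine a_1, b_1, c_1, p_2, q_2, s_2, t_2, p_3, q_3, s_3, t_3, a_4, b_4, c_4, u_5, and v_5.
a_1 = 176; b_1 = 72; c_1 = 48; p_2 = 200; q_2 = 128; s_2 = 232; t_2 = 200; p_3 = 192; q_3 = 264; s_3 = 256; t_3 = 336; a_4 = 48; b_4 = 232; c_4 = 32; u_5 = 224; v_5 = 64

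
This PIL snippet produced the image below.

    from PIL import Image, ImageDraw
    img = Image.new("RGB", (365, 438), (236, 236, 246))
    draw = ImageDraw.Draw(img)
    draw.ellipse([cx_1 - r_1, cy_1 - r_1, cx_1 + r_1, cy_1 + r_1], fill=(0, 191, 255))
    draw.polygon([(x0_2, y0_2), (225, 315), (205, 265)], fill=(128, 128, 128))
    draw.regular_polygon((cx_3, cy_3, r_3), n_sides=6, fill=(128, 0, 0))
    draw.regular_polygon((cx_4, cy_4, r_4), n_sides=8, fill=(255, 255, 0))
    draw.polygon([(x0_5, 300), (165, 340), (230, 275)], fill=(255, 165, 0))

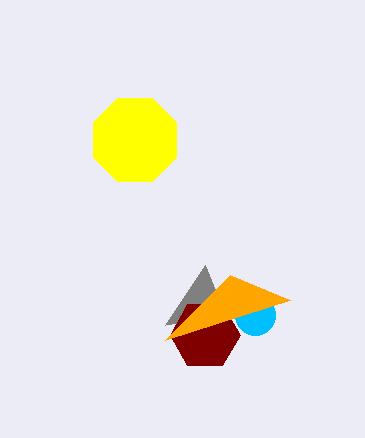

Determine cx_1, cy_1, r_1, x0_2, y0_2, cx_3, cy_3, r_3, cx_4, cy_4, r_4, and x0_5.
cx_1 = 255, cy_1 = 315, r_1 = 20, x0_2 = 165, y0_2 = 325, cx_3 = 205, cy_3 = 335, r_3 = 35, cx_4 = 135, cy_4 = 140, r_4 = 45, x0_5 = 290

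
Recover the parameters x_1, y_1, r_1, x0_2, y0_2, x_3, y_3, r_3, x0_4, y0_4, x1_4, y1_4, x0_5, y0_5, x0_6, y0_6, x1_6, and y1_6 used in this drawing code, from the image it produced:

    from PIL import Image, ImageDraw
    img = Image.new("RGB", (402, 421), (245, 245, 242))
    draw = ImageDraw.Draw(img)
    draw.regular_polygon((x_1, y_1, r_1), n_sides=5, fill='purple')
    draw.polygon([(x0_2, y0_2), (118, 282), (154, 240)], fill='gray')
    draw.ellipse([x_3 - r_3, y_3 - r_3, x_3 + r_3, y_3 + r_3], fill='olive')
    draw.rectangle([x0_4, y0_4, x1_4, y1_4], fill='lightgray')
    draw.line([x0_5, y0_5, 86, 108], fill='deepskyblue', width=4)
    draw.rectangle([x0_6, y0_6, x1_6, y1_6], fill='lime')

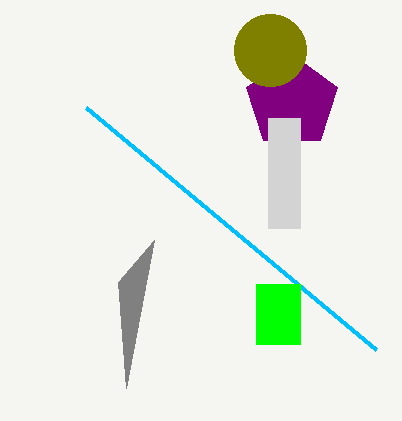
x_1 = 292, y_1 = 102, r_1 = 48, x0_2 = 126, y0_2 = 388, x_3 = 270, y_3 = 50, r_3 = 36, x0_4 = 268, y0_4 = 118, x1_4 = 300, y1_4 = 228, x0_5 = 376, y0_5 = 350, x0_6 = 256, y0_6 = 284, x1_6 = 300, y1_6 = 344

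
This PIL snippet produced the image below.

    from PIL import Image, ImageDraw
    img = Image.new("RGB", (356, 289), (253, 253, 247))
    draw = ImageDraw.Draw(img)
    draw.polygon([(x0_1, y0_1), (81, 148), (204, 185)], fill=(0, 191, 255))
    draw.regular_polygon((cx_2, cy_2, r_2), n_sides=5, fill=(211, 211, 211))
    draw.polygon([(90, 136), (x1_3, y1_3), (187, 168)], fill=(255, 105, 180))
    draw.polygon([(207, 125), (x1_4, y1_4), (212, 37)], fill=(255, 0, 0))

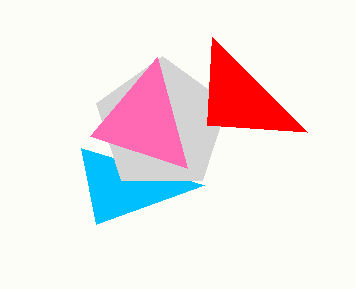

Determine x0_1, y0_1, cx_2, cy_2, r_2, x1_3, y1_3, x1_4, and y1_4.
x0_1 = 96
y0_1 = 224
cx_2 = 162
cy_2 = 125
r_2 = 69
x1_3 = 157
y1_3 = 57
x1_4 = 307
y1_4 = 132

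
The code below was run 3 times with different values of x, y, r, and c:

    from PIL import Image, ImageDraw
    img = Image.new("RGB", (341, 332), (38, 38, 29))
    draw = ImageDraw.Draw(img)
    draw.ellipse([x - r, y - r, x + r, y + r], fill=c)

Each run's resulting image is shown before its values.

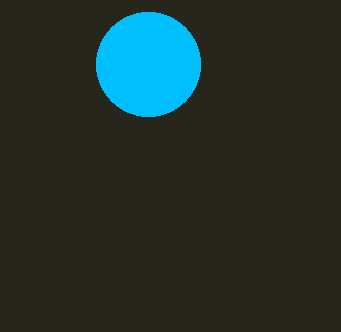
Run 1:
x = 148, y = 64, r = 52, c = 'deepskyblue'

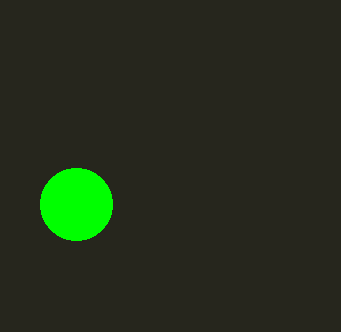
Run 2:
x = 76; y = 204; r = 36; c = 'lime'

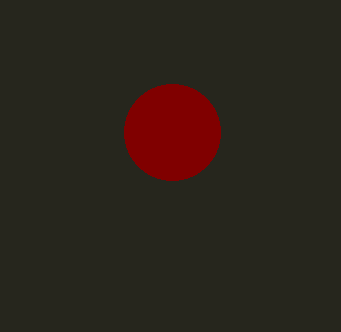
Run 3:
x = 172; y = 132; r = 48; c = 'maroon'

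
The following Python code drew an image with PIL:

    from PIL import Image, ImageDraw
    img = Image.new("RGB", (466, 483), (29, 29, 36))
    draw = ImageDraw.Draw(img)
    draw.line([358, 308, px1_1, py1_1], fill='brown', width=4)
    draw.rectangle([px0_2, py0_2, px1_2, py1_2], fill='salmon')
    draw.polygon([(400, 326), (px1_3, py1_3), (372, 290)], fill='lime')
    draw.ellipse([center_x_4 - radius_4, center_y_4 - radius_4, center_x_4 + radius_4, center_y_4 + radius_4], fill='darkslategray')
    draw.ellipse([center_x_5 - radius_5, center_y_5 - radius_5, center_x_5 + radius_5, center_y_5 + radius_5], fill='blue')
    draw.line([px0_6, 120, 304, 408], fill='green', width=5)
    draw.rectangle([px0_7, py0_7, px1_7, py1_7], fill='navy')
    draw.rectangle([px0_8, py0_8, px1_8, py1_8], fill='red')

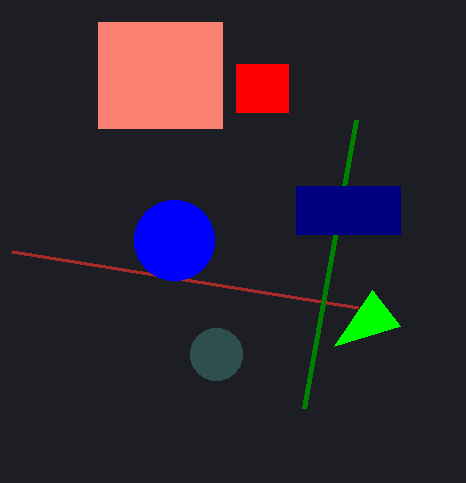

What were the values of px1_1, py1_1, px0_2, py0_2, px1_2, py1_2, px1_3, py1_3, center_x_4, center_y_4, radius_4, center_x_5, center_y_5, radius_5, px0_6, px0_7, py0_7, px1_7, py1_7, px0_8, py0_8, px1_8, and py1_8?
px1_1 = 12
py1_1 = 252
px0_2 = 98
py0_2 = 22
px1_2 = 222
py1_2 = 128
px1_3 = 334
py1_3 = 346
center_x_4 = 216
center_y_4 = 354
radius_4 = 26
center_x_5 = 174
center_y_5 = 240
radius_5 = 40
px0_6 = 356
px0_7 = 296
py0_7 = 186
px1_7 = 400
py1_7 = 234
px0_8 = 236
py0_8 = 64
px1_8 = 288
py1_8 = 112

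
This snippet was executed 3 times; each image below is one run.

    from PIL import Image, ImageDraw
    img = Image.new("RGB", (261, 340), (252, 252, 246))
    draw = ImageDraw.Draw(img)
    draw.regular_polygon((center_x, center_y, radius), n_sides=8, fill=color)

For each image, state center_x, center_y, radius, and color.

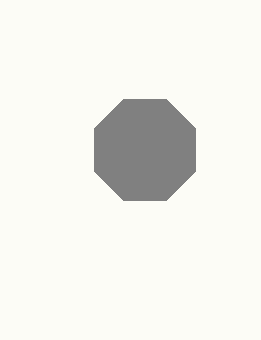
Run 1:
center_x = 145; center_y = 150; radius = 55; color = 'gray'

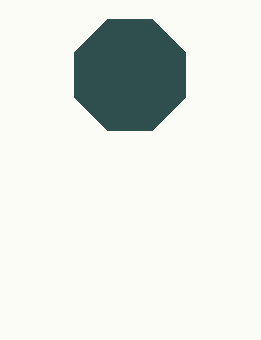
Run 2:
center_x = 130; center_y = 75; radius = 60; color = 'darkslategray'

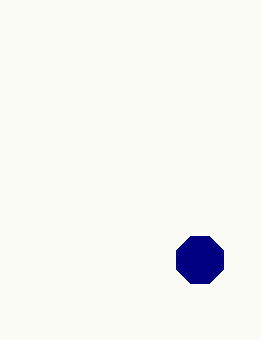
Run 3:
center_x = 200; center_y = 260; radius = 25; color = 'navy'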